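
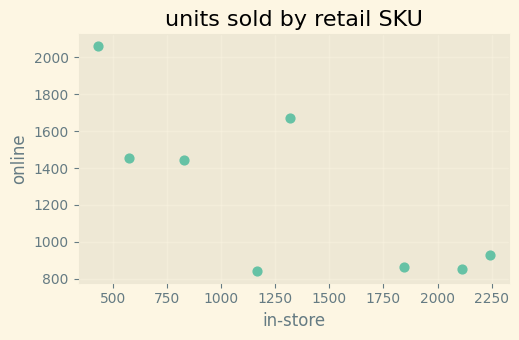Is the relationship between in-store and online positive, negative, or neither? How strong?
negative, strong

Points are negatively correlated; strong (|r| ≈ 0.8).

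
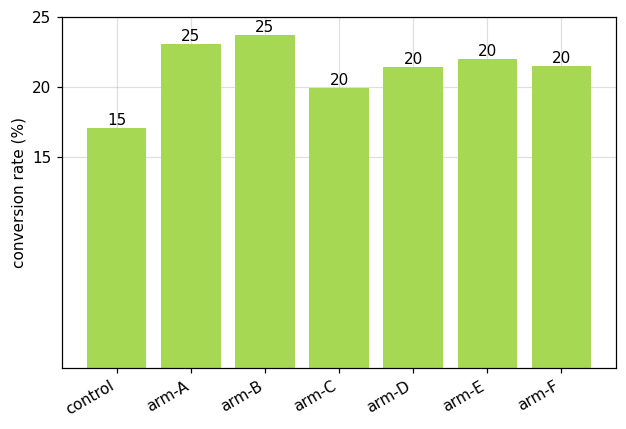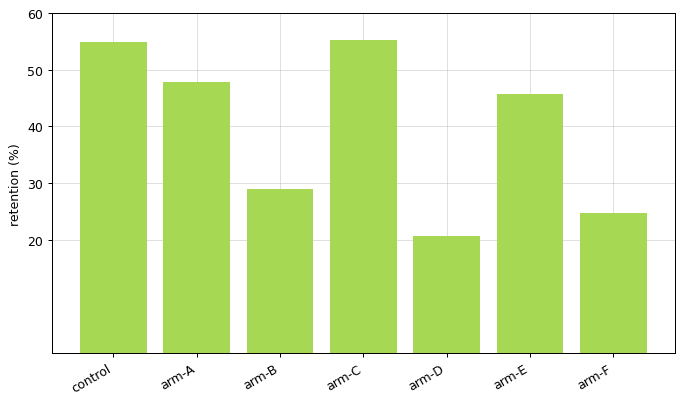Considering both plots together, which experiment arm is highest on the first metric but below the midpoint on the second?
arm-B

Chart 2 median retention (%) ≈ 50; below-median experiment arms: arm-B, arm-D, arm-F. Among those, arm-B has the highest conversion rate (%) (≈ 25).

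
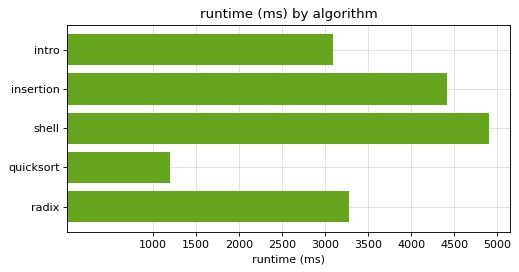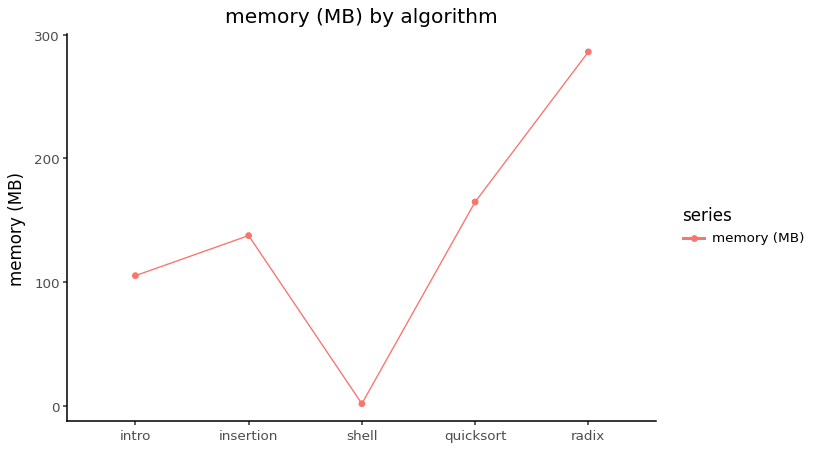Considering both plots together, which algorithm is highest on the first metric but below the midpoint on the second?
shell

Chart 2 median memory (MB) ≈ 150; below-median algorithms: intro, shell. Among those, shell has the highest runtime (ms) (≈ 5000).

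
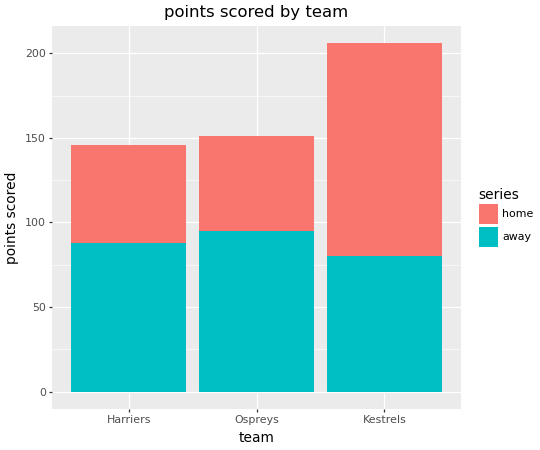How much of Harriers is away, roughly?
away top ≈ 80, bottom ≈ 0; segment ≈ 80.

≈ 80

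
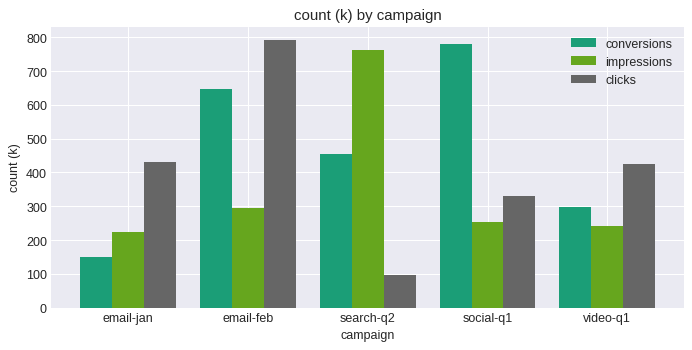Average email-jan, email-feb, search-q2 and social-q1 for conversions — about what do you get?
≈ 525

(200 + 600 + 500 + 800) / 4 ≈ 525.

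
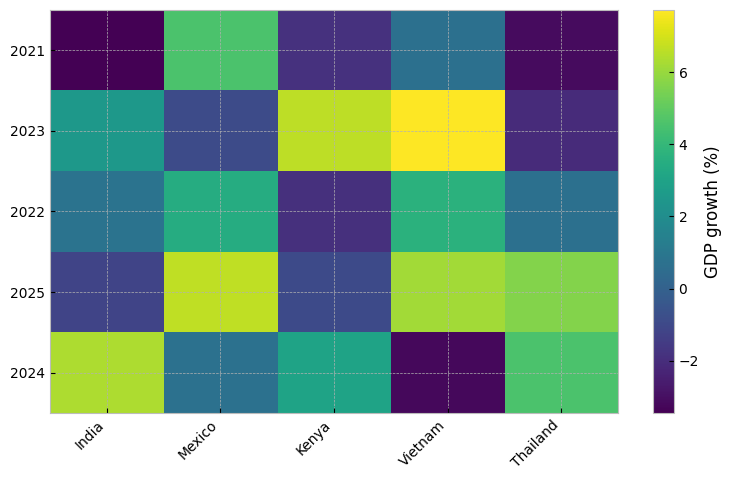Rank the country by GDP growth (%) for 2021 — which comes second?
Vietnam

Top 3 for 2021: Mexico ≈ 5, Vietnam ≈ 1, Kenya ≈ -2.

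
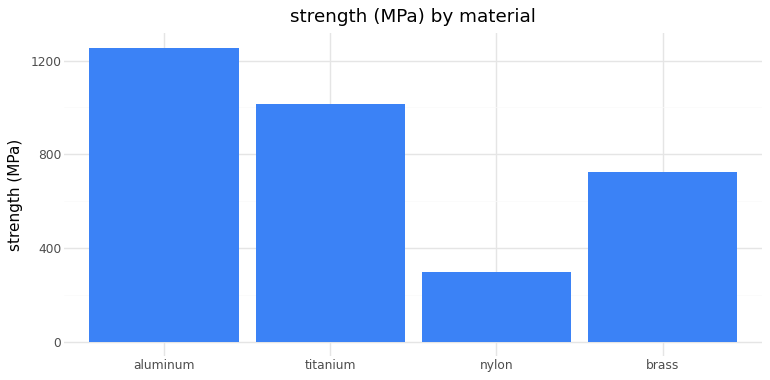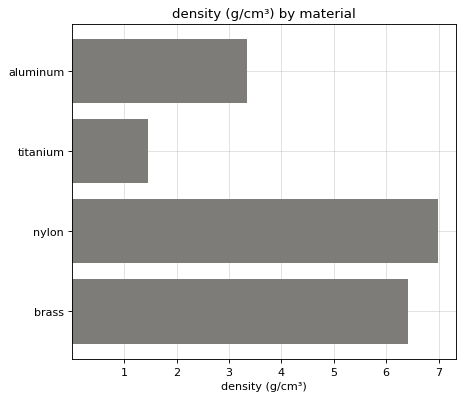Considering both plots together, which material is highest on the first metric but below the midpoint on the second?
Chart 2 median density (g/cm³) ≈ 5; below-median materials: aluminum, titanium. Among those, aluminum has the highest strength (MPa) (≈ 1200).

aluminum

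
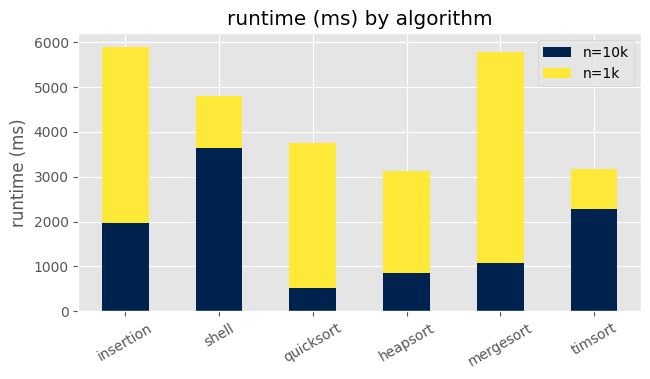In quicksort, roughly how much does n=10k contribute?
≈ 500

n=10k top ≈ 500, bottom ≈ 0; segment ≈ 500.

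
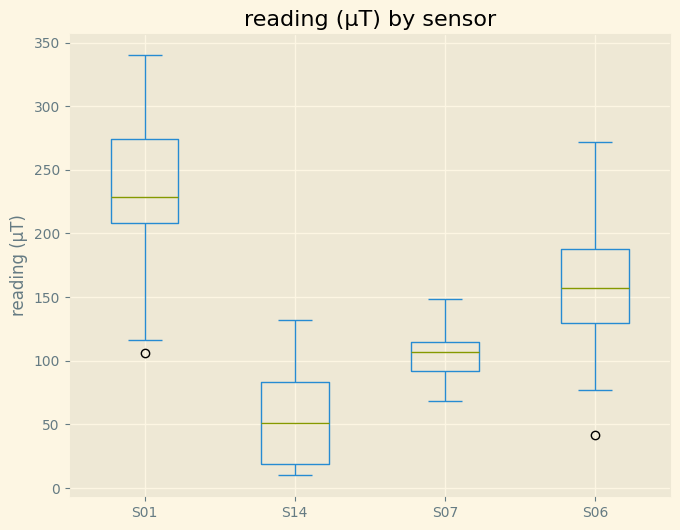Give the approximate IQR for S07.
≈ 20

Q3 ≈ 120, Q1 ≈ 100; IQR ≈ 20.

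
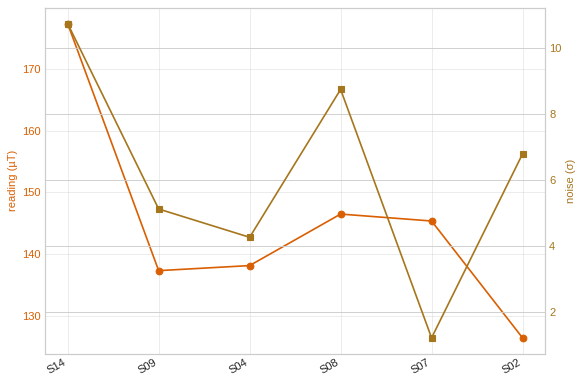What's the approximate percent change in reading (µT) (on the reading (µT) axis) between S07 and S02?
S07 ≈ 145, S02 ≈ 125; (125 − 145) / 145 ≈ -13.8%.

≈ -13.8%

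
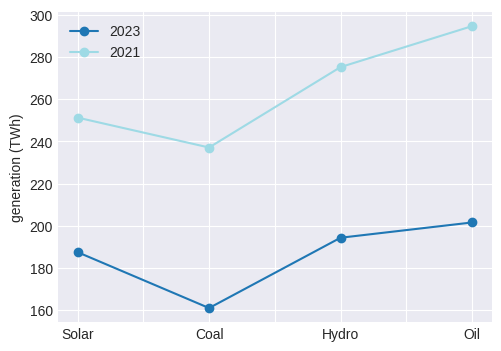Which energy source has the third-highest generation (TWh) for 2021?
Solar

Top 4 for 2021: Oil ≈ 300, Hydro ≈ 280, Solar ≈ 260, Coal ≈ 240.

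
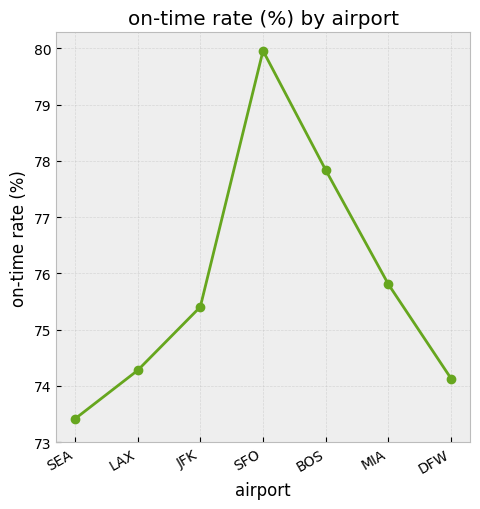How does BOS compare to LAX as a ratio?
≈ 1.05×

BOS ≈ 78, LAX ≈ 74; 78/74 ≈ 1.05.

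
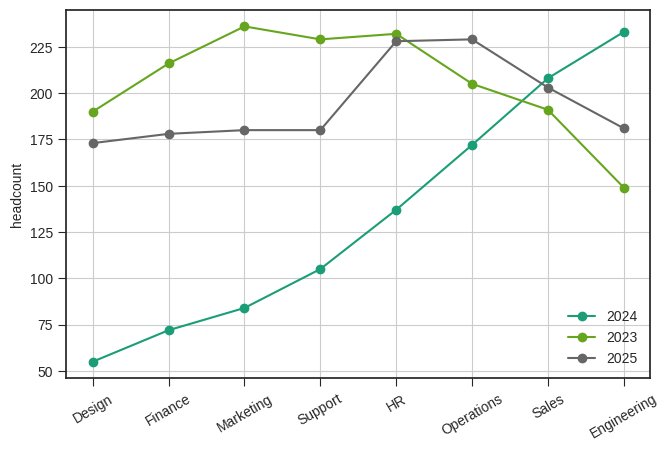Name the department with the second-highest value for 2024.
Top 3 for 2024: Engineering ≈ 240, Sales ≈ 200, Operations ≈ 180.

Sales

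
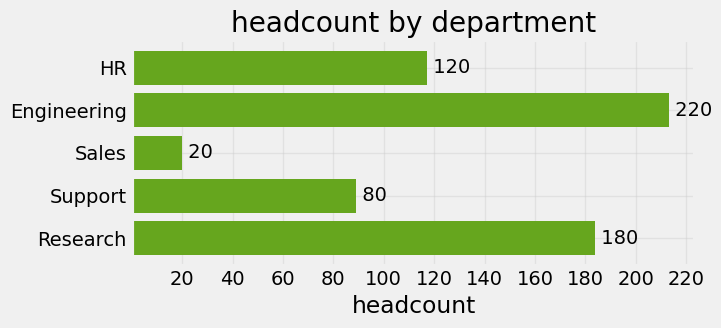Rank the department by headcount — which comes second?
Research

Top 3: Engineering ≈ 220, Research ≈ 180, HR ≈ 120.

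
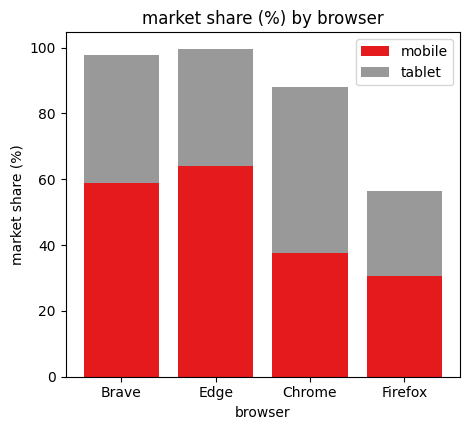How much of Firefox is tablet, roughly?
≈ 30

tablet top ≈ 60, bottom ≈ 30; segment ≈ 30.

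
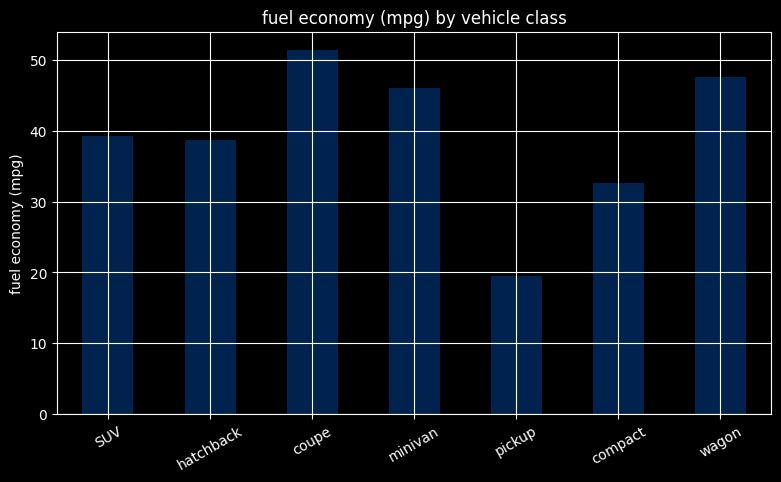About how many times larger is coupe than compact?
≈ 1.43×

coupe ≈ 50, compact ≈ 35; 50/35 ≈ 1.43.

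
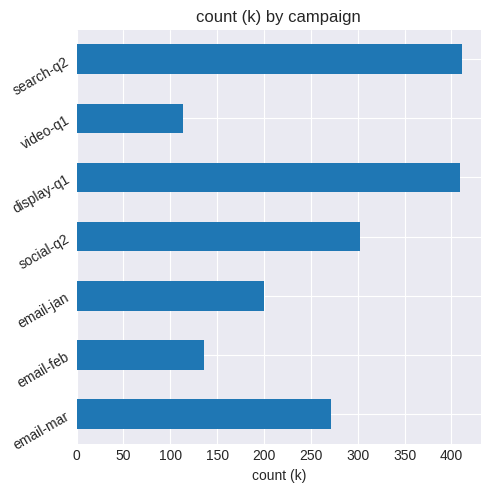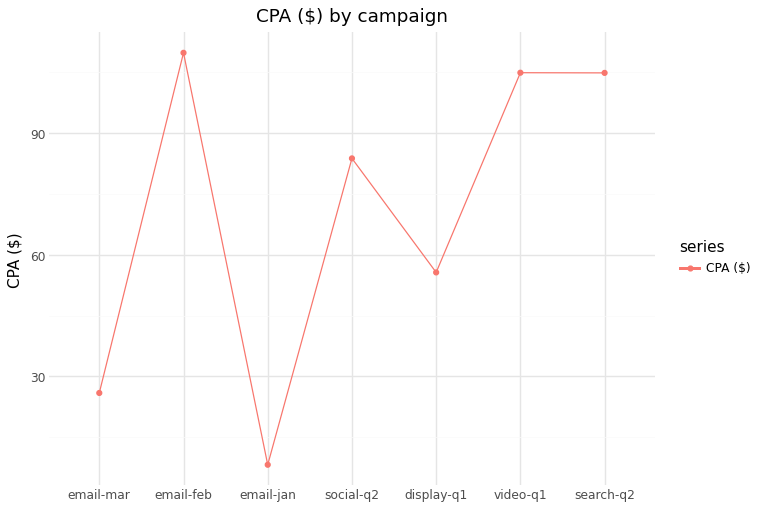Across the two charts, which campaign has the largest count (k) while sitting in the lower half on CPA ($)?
Chart 2 median CPA ($) ≈ 80; below-median campaigns: email-mar, email-jan, display-q1. Among those, display-q1 has the highest count (k) (≈ 400).

display-q1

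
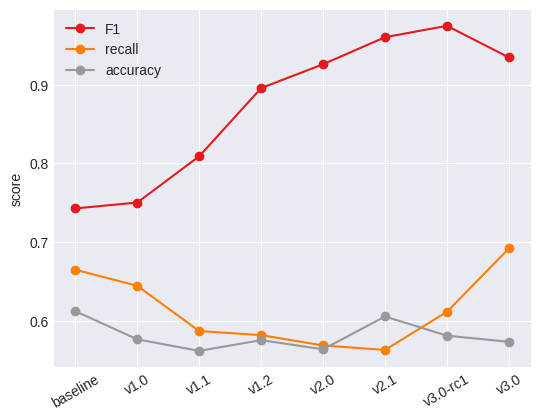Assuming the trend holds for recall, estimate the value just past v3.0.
≈ 0.775

Last three: 0.55, 0.60, 0.70 → slope ≈ 0.075/step → next ≈ 0.775.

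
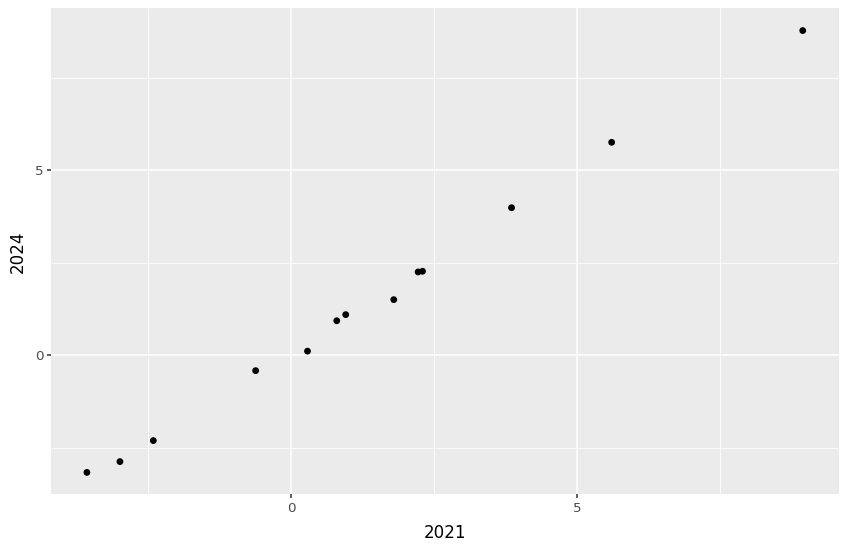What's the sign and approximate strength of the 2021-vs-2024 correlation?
Points are positively correlated; strong (|r| ≈ 1.0).

positive, strong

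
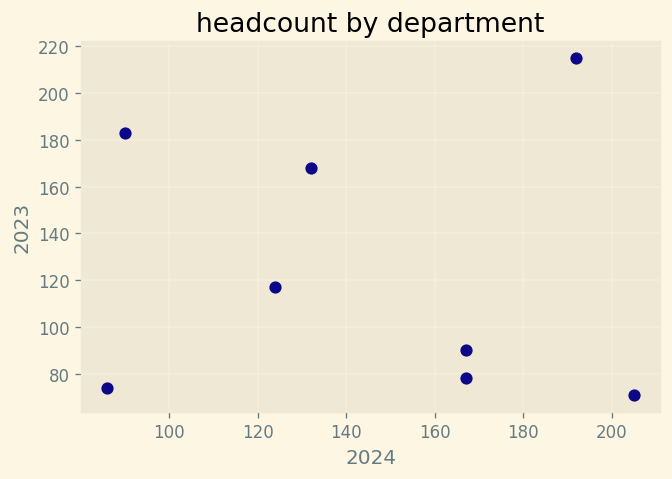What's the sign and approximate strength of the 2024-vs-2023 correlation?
Points are roughly uncorrelated; weak (|r| ≈ 0.1).

no clear correlation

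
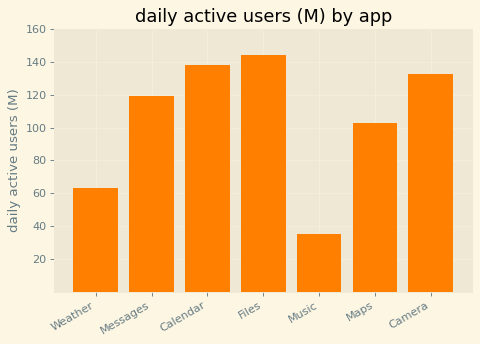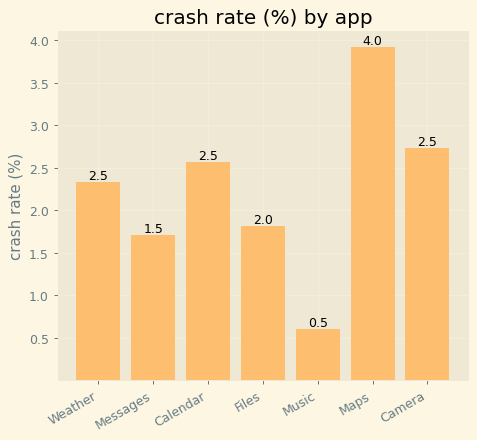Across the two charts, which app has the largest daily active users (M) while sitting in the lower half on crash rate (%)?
Chart 2 median crash rate (%) ≈ 2.5; below-median apps: Messages, Files, Music. Among those, Files has the highest daily active users (M) (≈ 140).

Files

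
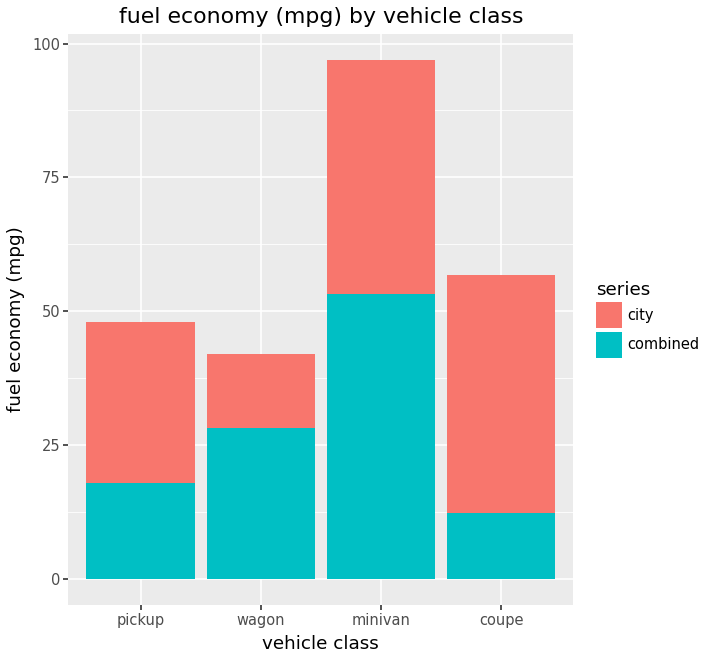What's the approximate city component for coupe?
≈ 50

city top ≈ 60, bottom ≈ 10; segment ≈ 50.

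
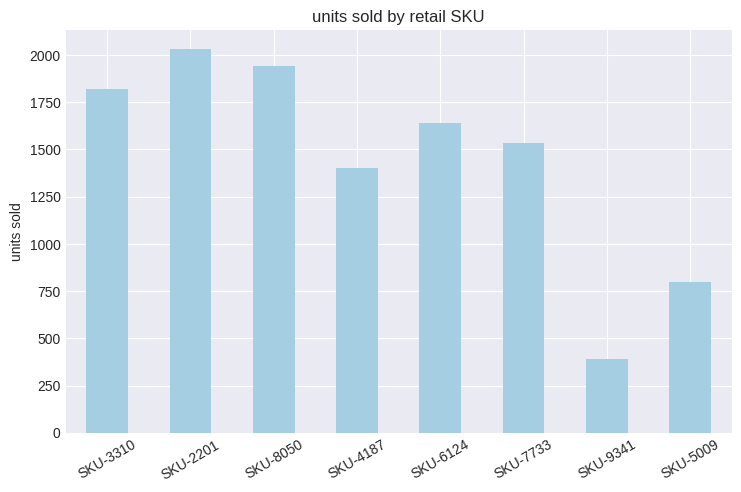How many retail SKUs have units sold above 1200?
Above 1200: SKU-3310, SKU-2201, SKU-8050, SKU-4187, SKU-6124, SKU-7733.

6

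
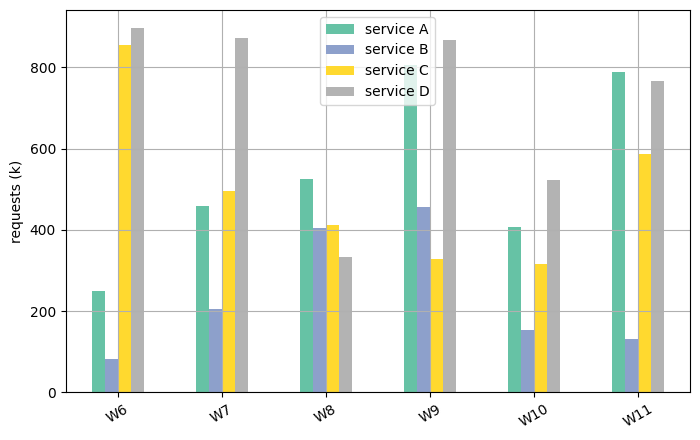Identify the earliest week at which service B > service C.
W8: service B ≈ 400 vs service C ≈ 400 (not yet); W9: service B ≈ 500 vs service C ≈ 300 (first crossover).

W9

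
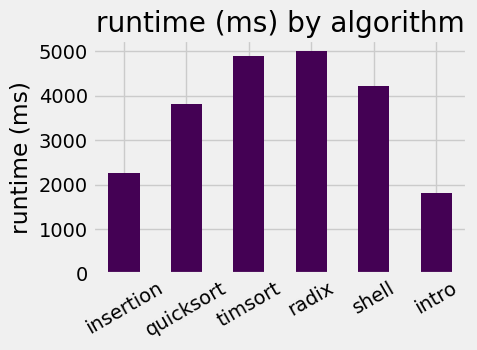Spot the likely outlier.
intro ≈ 2000; the rest sit between ≈ 2500 and ≈ 5000.

intro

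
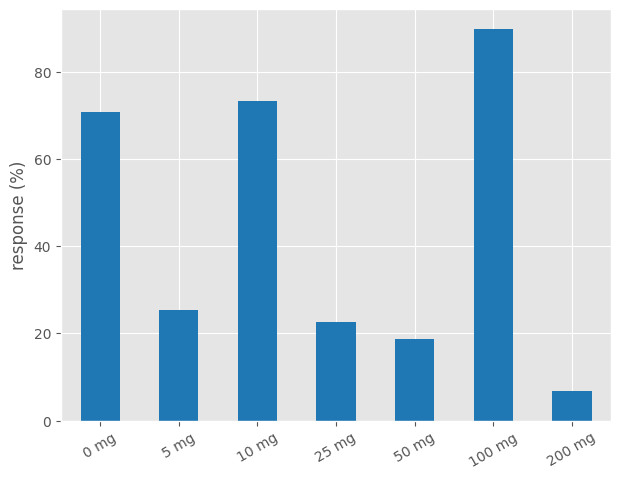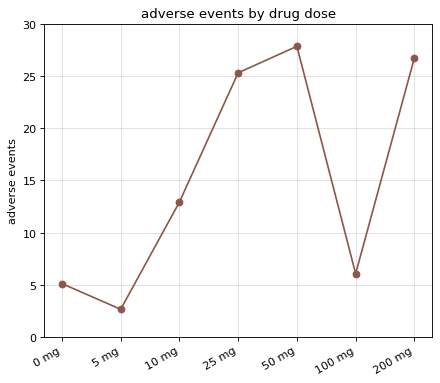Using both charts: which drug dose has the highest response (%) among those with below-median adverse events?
Chart 2 median adverse events ≈ 15; below-median drug doses: 0 mg, 5 mg, 100 mg. Among those, 100 mg has the highest response (%) (≈ 90).

100 mg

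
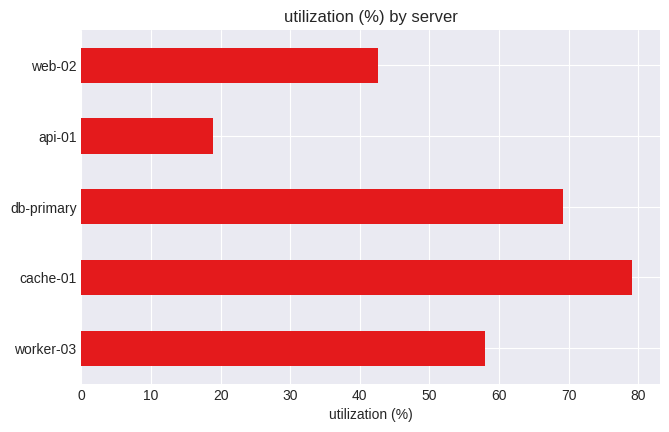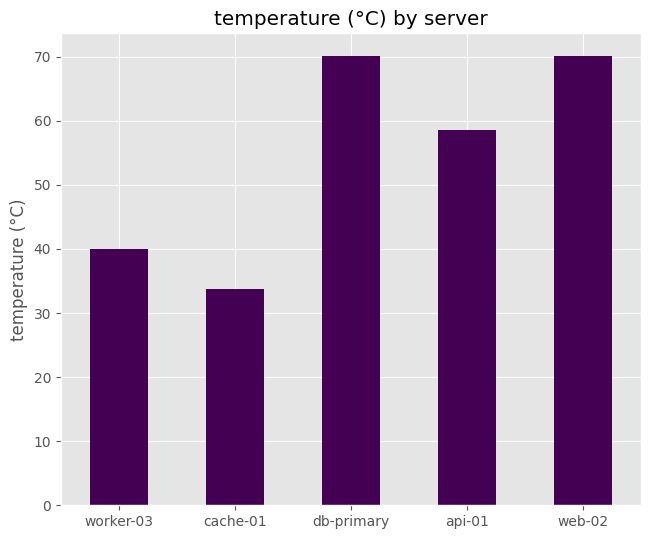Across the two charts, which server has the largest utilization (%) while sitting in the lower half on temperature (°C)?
Chart 2 median temperature (°C) ≈ 60; below-median servers: worker-03, cache-01. Among those, cache-01 has the highest utilization (%) (≈ 80).

cache-01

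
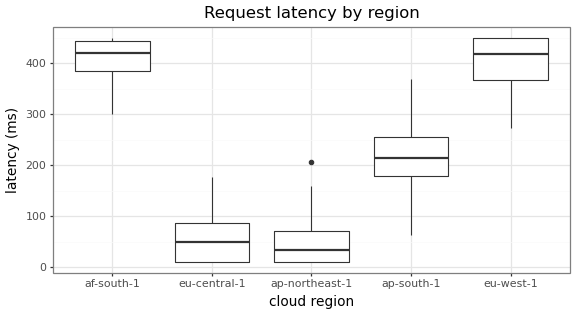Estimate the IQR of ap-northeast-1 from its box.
Q3 ≈ 50, Q1 ≈ 0; IQR ≈ 50.

≈ 50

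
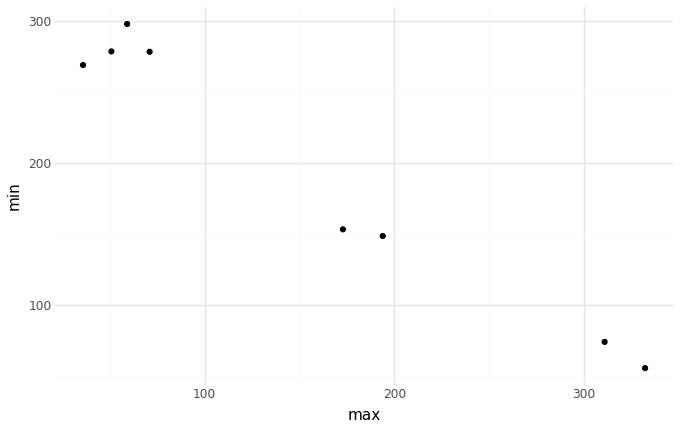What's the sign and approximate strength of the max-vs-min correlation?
Points are negatively correlated; strong (|r| ≈ 1.0).

negative, strong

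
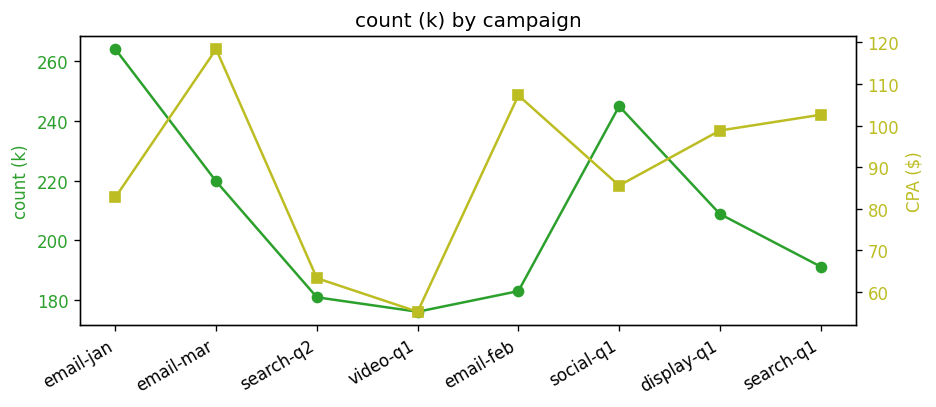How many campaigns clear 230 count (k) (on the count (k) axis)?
Above 230: email-jan, social-q1.

2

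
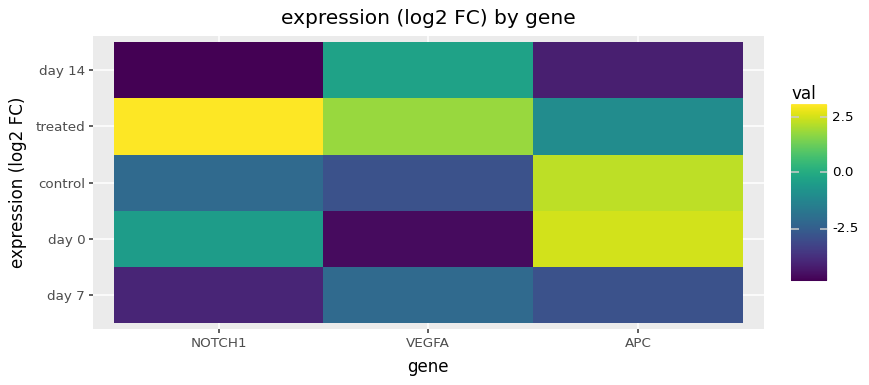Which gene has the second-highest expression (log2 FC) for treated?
VEGFA

Top 3 for treated: NOTCH1 ≈ 3, VEGFA ≈ 2, APC ≈ -1.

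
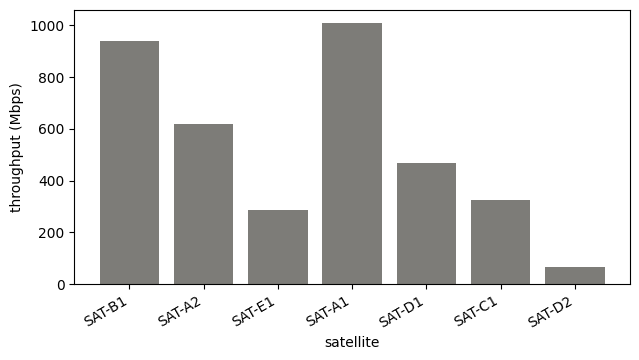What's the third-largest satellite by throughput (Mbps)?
SAT-A2

Top 4: SAT-A1 ≈ 1000, SAT-B1 ≈ 900, SAT-A2 ≈ 600, SAT-D1 ≈ 500.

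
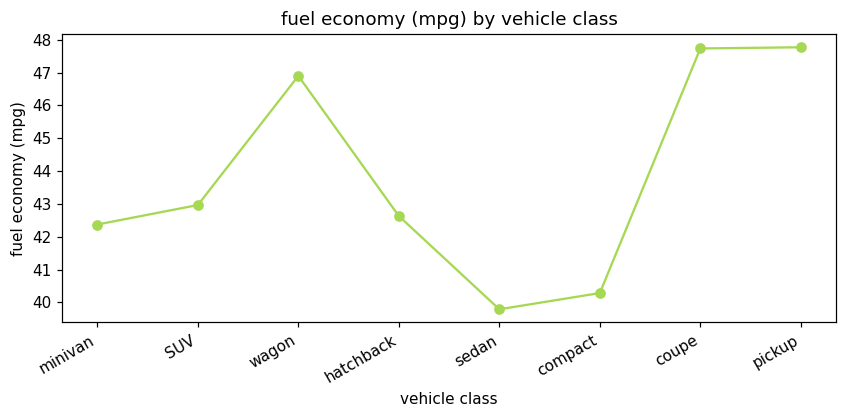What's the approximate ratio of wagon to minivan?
≈ 1.12×

wagon ≈ 47, minivan ≈ 42; 47/42 ≈ 1.12.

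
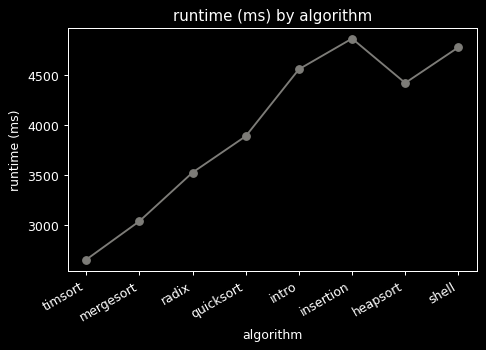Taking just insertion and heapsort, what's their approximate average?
≈ 4600

(4800 + 4400) / 2 ≈ 4600.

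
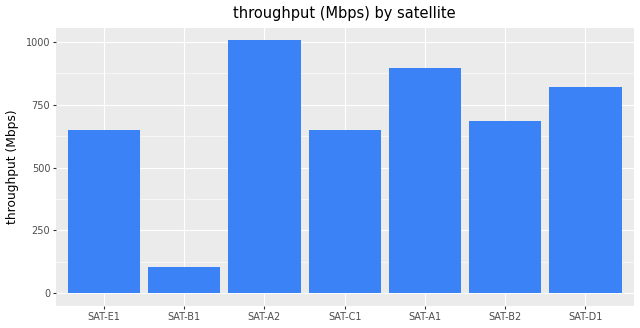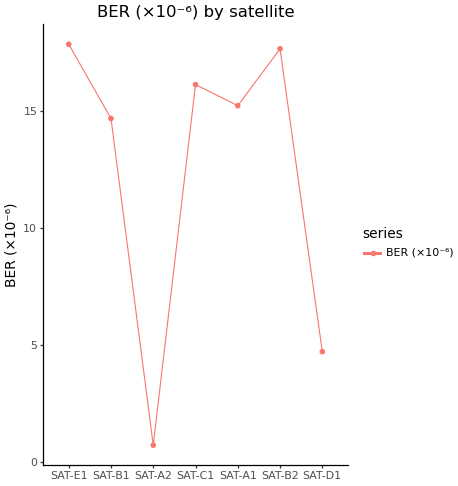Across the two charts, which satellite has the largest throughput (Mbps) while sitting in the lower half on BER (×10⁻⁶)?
Chart 2 median BER (×10⁻⁶) ≈ 16; below-median satellites: SAT-B1, SAT-A2, SAT-D1. Among those, SAT-A2 has the highest throughput (Mbps) (≈ 1000).

SAT-A2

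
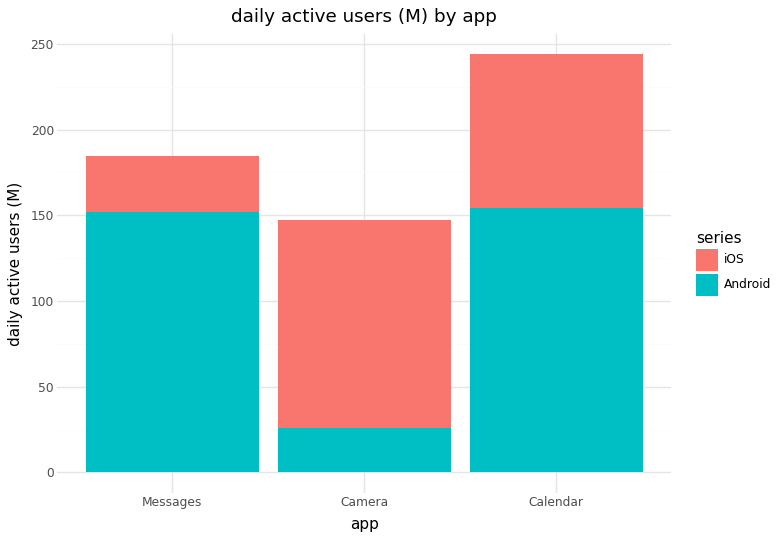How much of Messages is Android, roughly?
Android top ≈ 150, bottom ≈ 0; segment ≈ 150.

≈ 150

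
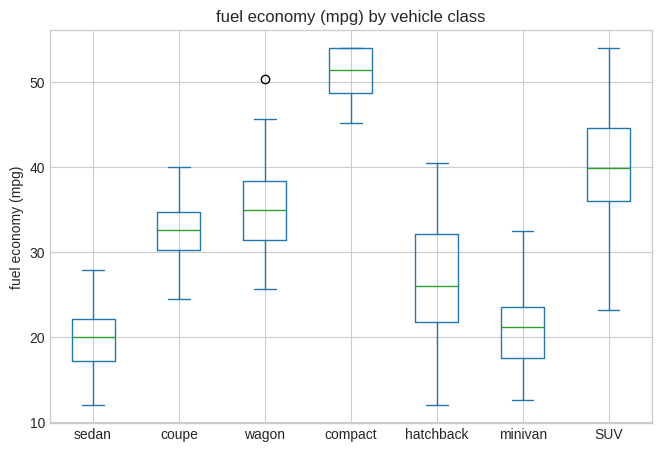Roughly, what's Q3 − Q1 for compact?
Q3 ≈ 55, Q1 ≈ 50; IQR ≈ 5.

≈ 5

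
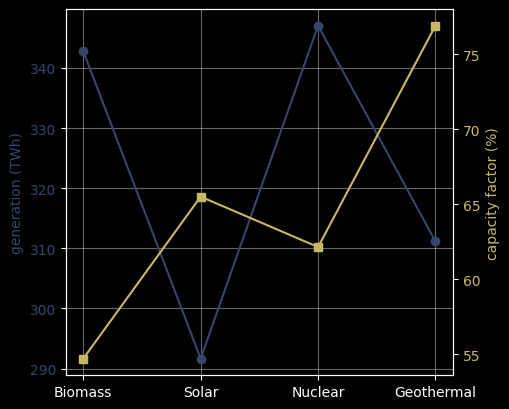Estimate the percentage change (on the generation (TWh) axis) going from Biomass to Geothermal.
≈ -10.1%

Biomass ≈ 345, Geothermal ≈ 310; (310 − 345) / 345 ≈ -10.1%.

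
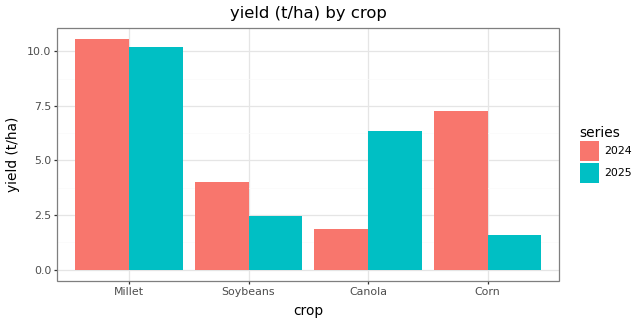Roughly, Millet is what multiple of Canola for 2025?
≈ 1.67×

Millet ≈ 10, Canola ≈ 6; 10/6 ≈ 1.67.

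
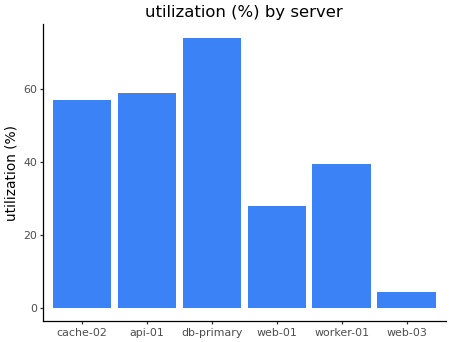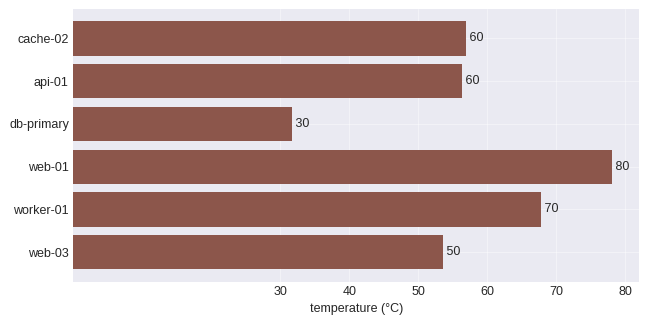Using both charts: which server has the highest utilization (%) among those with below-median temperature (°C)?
Chart 2 median temperature (°C) ≈ 60; below-median servers: api-01, db-primary, web-03. Among those, db-primary has the highest utilization (%) (≈ 70).

db-primary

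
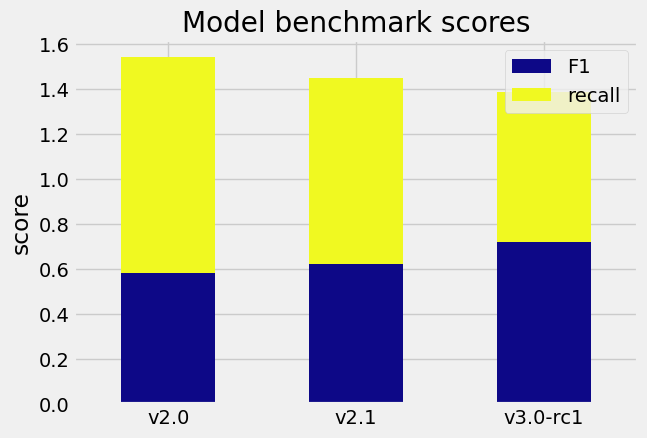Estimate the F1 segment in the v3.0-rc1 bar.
F1 top ≈ 0.8, bottom ≈ 0.0; segment ≈ 0.8.

≈ 0.8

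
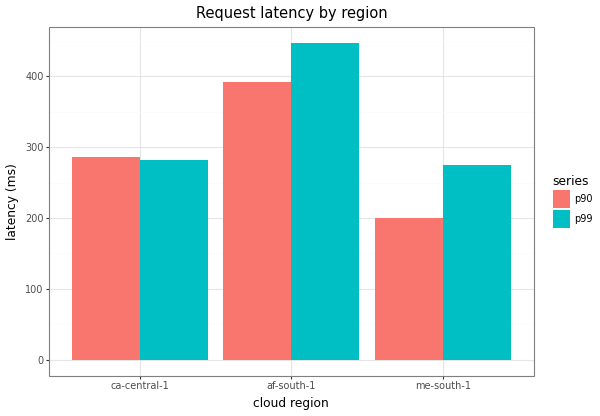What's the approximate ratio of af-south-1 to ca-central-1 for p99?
af-south-1 ≈ 450, ca-central-1 ≈ 300; 450/300 ≈ 1.5.

≈ 1.5×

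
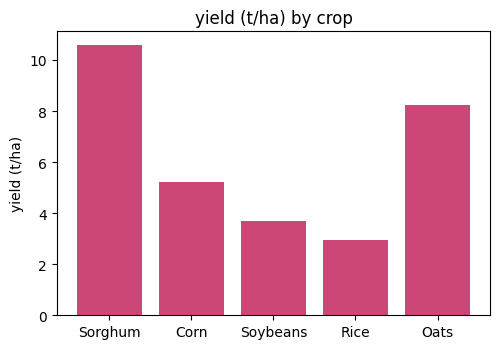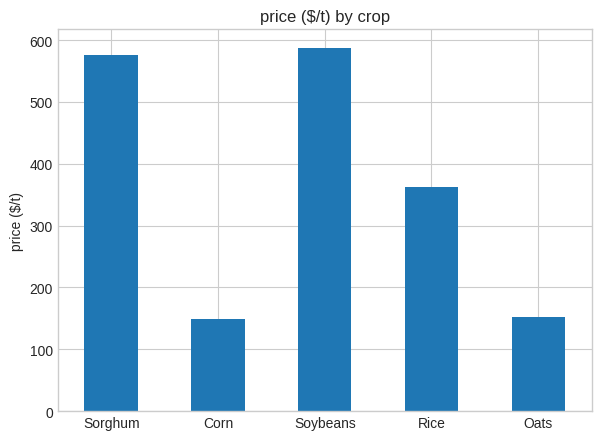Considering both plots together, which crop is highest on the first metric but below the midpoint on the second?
Chart 2 median price ($/t) ≈ 400; below-median crops: Corn, Oats. Among those, Oats has the highest yield (t/ha) (≈ 8).

Oats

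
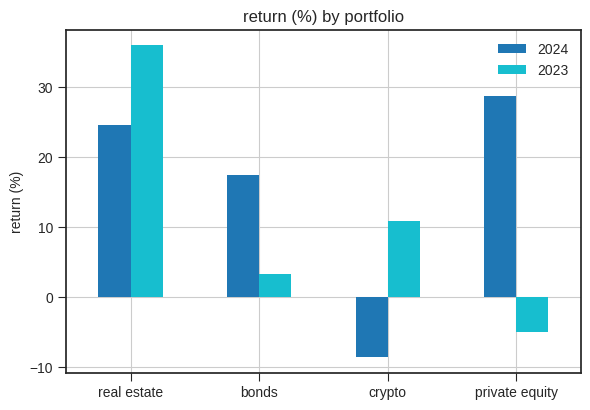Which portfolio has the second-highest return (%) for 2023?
Top 3 for 2023: real estate ≈ 35, crypto ≈ 10, bonds ≈ 5.

crypto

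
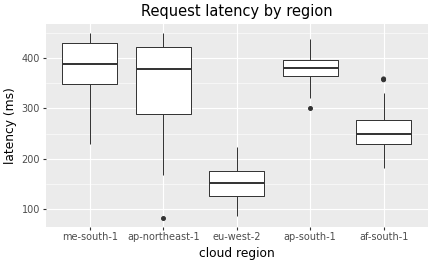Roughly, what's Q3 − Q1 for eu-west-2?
≈ 60

Q3 ≈ 180, Q1 ≈ 120; IQR ≈ 60.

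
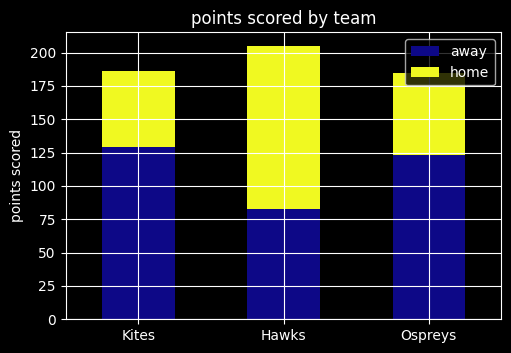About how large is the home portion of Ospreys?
home top ≈ 180, bottom ≈ 120; segment ≈ 60.

≈ 60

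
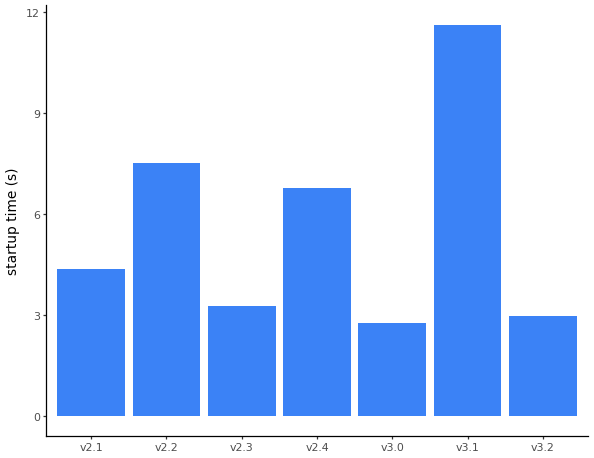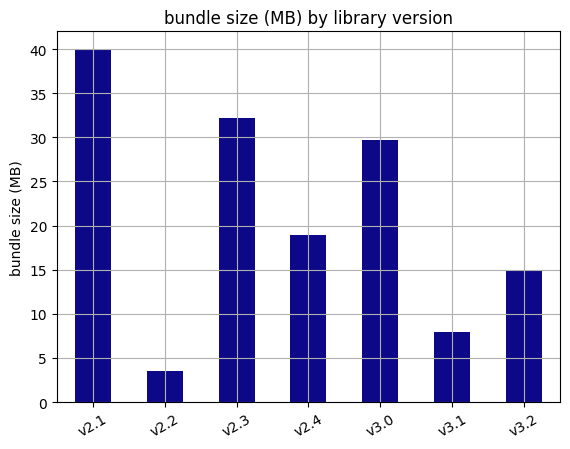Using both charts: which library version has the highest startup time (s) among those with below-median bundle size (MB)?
Chart 2 median bundle size (MB) ≈ 20; below-median library versions: v2.2, v3.1, v3.2. Among those, v3.1 has the highest startup time (s) (≈ 12).

v3.1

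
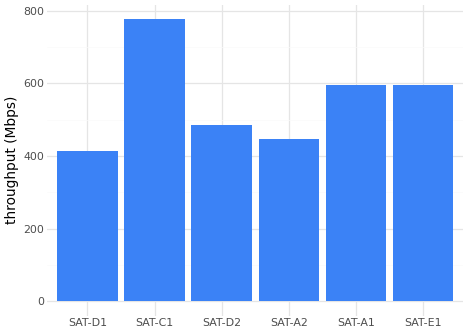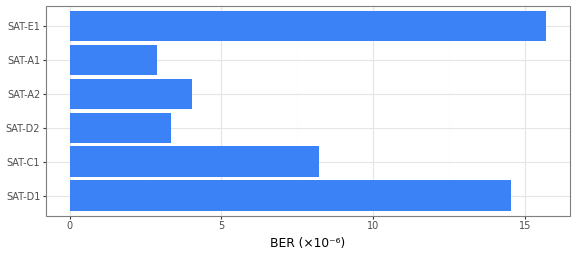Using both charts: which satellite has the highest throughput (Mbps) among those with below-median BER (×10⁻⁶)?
SAT-A1

Chart 2 median BER (×10⁻⁶) ≈ 6; below-median satellites: SAT-D2, SAT-A2, SAT-A1. Among those, SAT-A1 has the highest throughput (Mbps) (≈ 600).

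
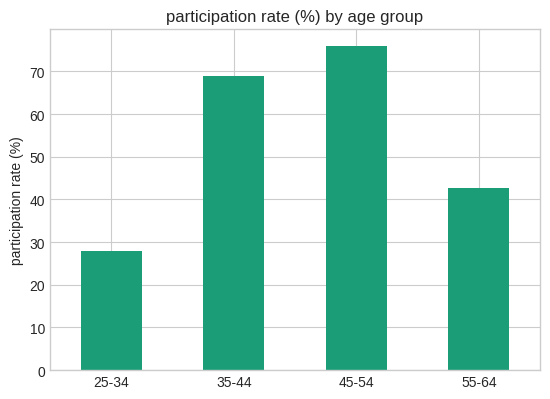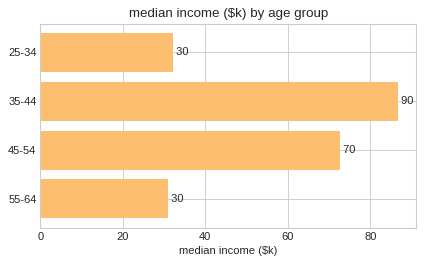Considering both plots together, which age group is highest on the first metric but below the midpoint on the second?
55-64

Chart 2 median median income ($k) ≈ 50; below-median age groups: 25-34, 55-64. Among those, 55-64 has the highest participation rate (%) (≈ 40).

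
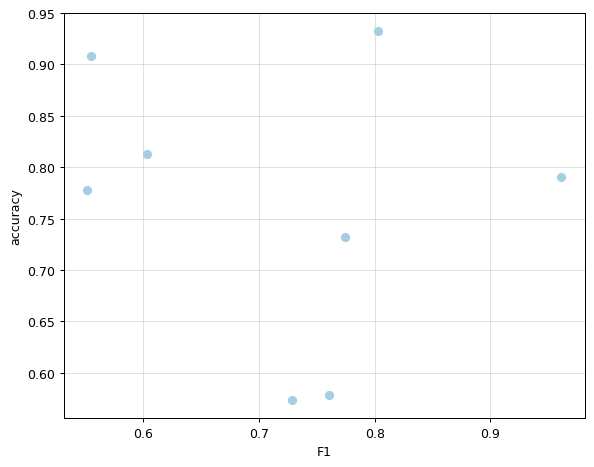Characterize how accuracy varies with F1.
Points are roughly uncorrelated; weak (|r| ≈ 0.2).

no clear correlation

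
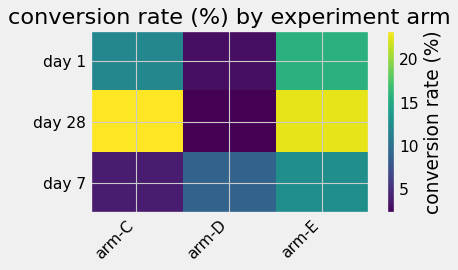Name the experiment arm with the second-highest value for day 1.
Top 3 for day 1: arm-E ≈ 16, arm-C ≈ 12, arm-D ≈ 4.

arm-C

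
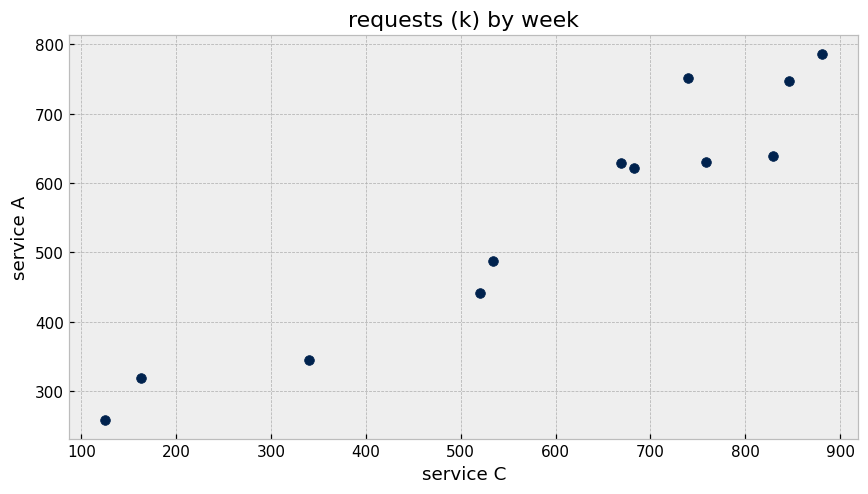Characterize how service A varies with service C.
Points are positively correlated; strong (|r| ≈ 1.0).

positive, strong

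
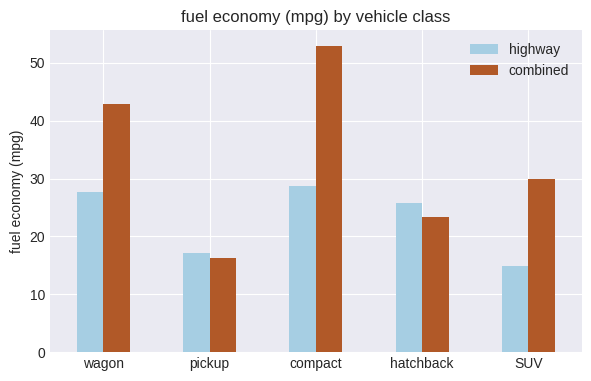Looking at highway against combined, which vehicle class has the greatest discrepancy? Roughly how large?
compact, ≈ 25 mpg

compact: highway ≈ 30, combined ≈ 55 → gap ≈ 25. Next-largest (wagon) is only ≈ 15.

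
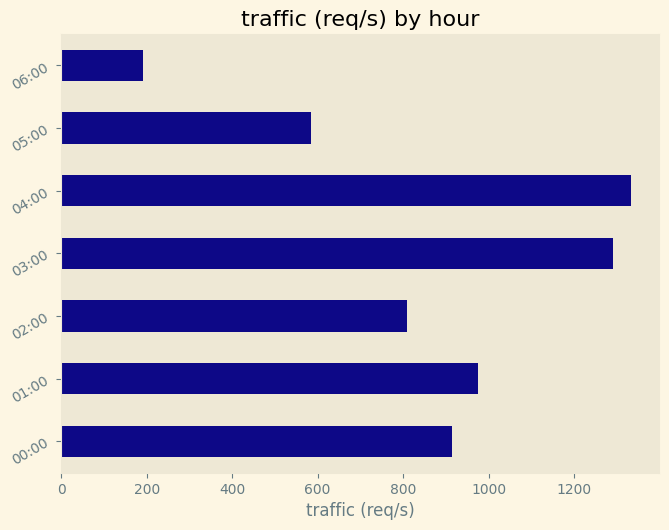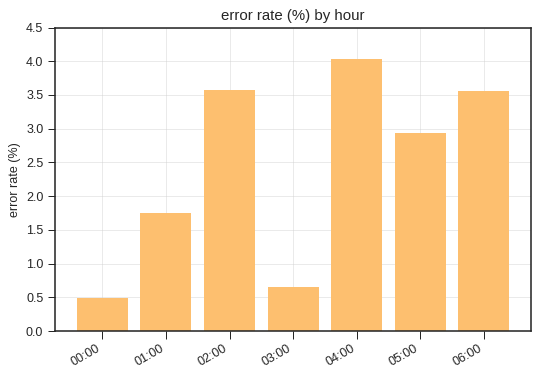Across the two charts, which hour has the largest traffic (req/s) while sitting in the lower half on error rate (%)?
Chart 2 median error rate (%) ≈ 3; below-median hours: 00:00, 01:00, 03:00. Among those, 03:00 has the highest traffic (req/s) (≈ 1200).

03:00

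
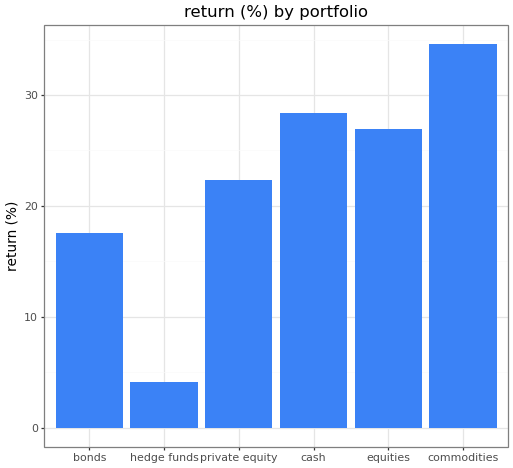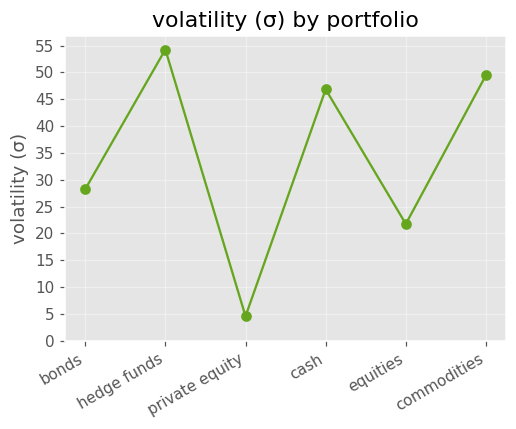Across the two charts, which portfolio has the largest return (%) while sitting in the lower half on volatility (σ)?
Chart 2 median volatility (σ) ≈ 40; below-median portfolios: bonds, private equity, equities. Among those, equities has the highest return (%) (≈ 25).

equities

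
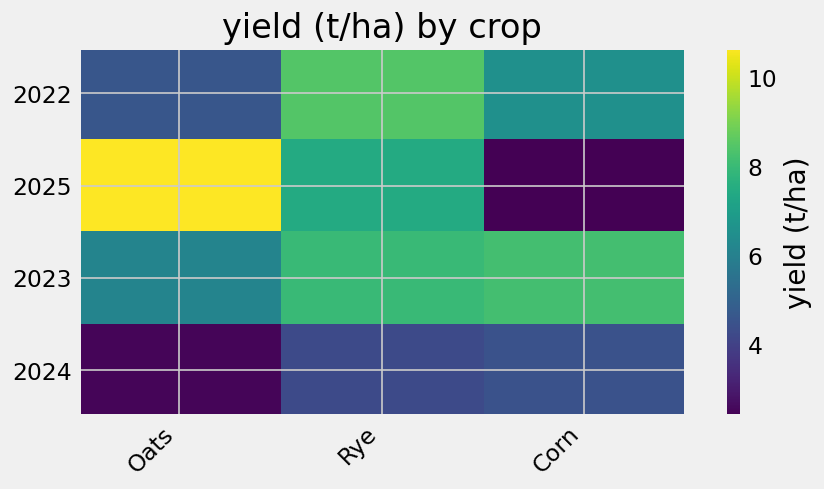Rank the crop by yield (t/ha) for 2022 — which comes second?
Top 3 for 2022: Rye ≈ 8, Corn ≈ 7, Oats ≈ 5.

Corn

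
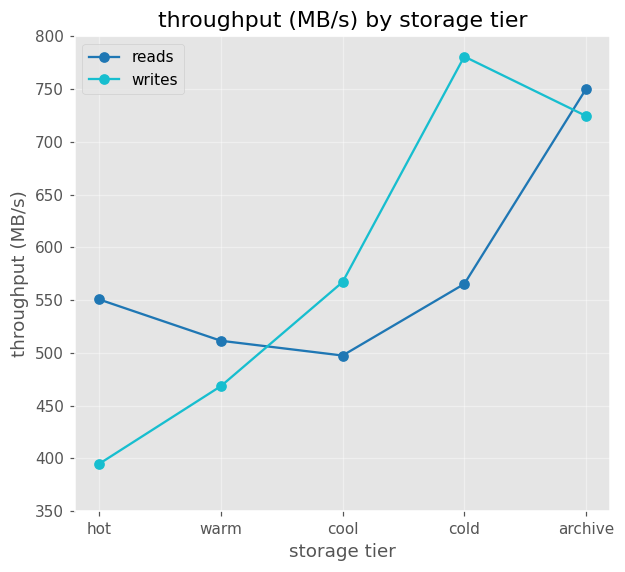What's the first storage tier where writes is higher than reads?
warm: writes ≈ 450 vs reads ≈ 500 (not yet); cool: writes ≈ 550 vs reads ≈ 500 (first crossover).

cool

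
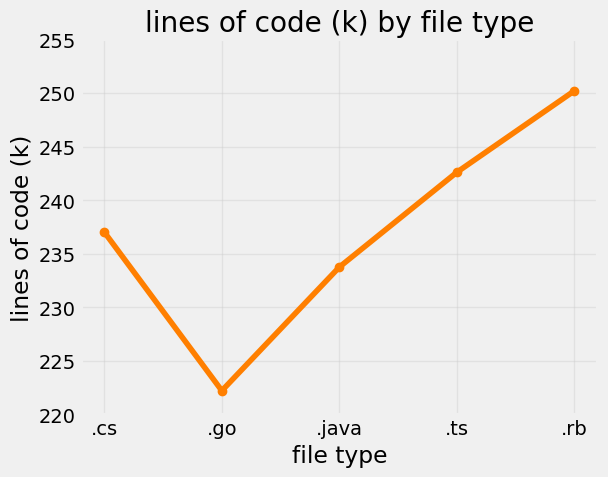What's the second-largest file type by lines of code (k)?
.ts

Top 3: .rb ≈ 250, .ts ≈ 245, .cs ≈ 235.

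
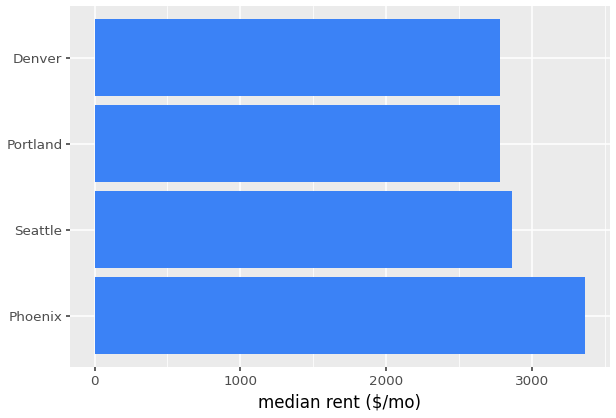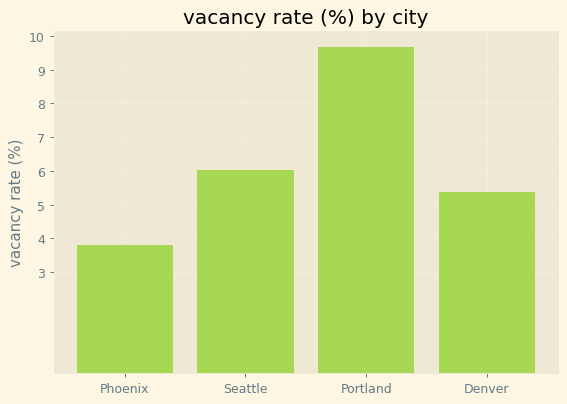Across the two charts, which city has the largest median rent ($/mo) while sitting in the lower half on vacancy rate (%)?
Chart 2 median vacancy rate (%) ≈ 6; below-median cities: Phoenix, Denver. Among those, Phoenix has the highest median rent ($/mo) (≈ 3500).

Phoenix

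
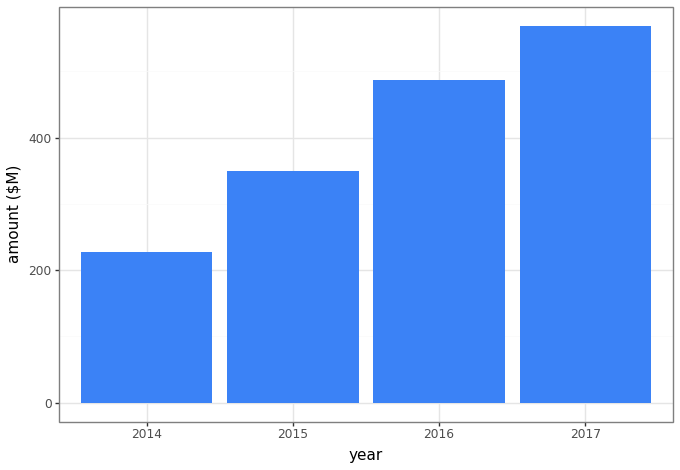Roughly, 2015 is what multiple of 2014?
2015 ≈ 350, 2014 ≈ 250; 350/250 ≈ 1.4.

≈ 1.4×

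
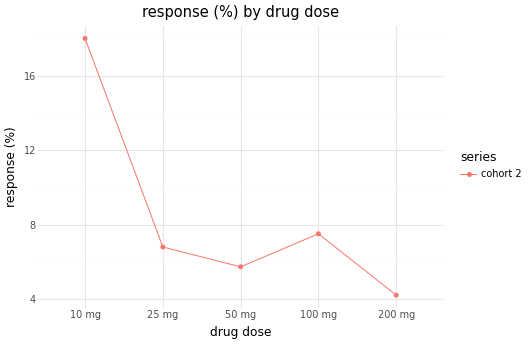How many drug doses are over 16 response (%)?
Above 16: 10 mg.

1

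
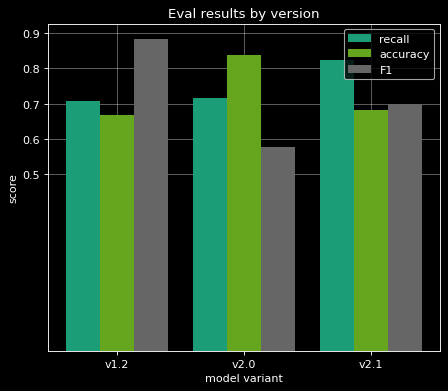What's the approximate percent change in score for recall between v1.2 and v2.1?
≈ +14.3%

v1.2 ≈ 0.7, v2.1 ≈ 0.8; (0.8 − 0.7) / 0.7 ≈ +14.3%.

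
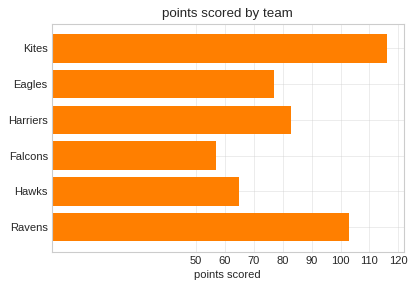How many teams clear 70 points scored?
4

Above 70: Kites, Eagles, Harriers, Ravens.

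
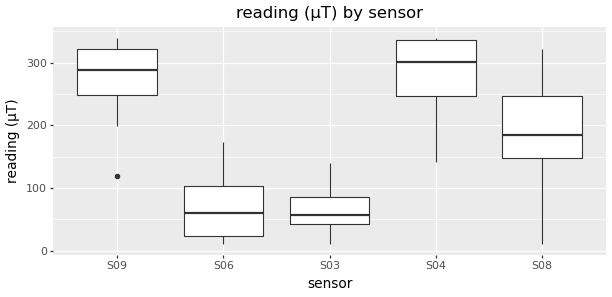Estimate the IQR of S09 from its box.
Q3 ≈ 320, Q1 ≈ 240; IQR ≈ 80.

≈ 80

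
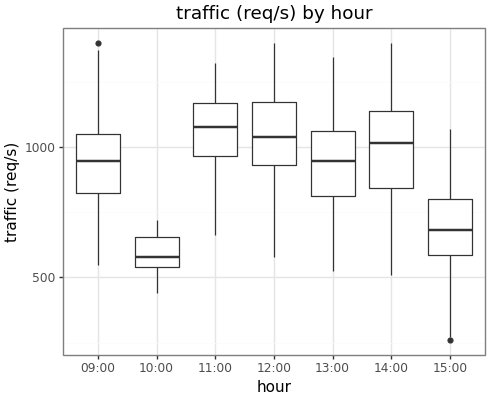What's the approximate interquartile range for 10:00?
≈ 100

Q3 ≈ 650, Q1 ≈ 550; IQR ≈ 100.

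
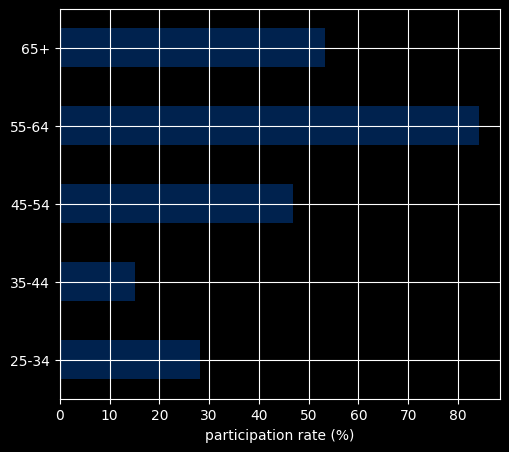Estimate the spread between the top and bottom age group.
≈ 60

Max 55-64 ≈ 80, min 35-44 ≈ 20; range ≈ 60.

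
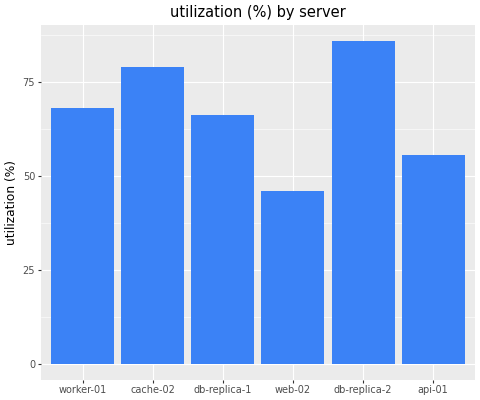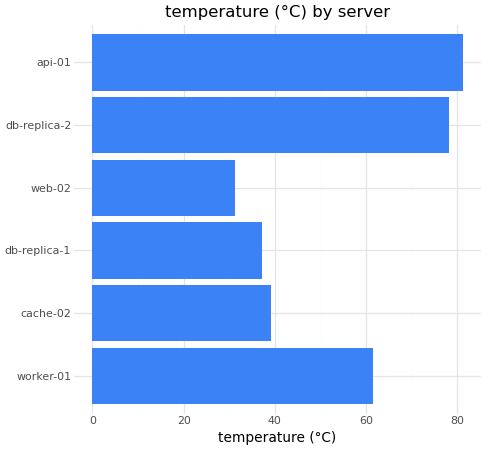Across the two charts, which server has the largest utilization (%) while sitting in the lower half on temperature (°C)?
Chart 2 median temperature (°C) ≈ 50; below-median servers: cache-02, db-replica-1, web-02. Among those, cache-02 has the highest utilization (%) (≈ 80).

cache-02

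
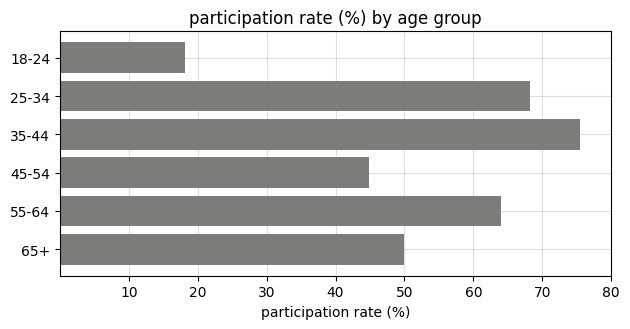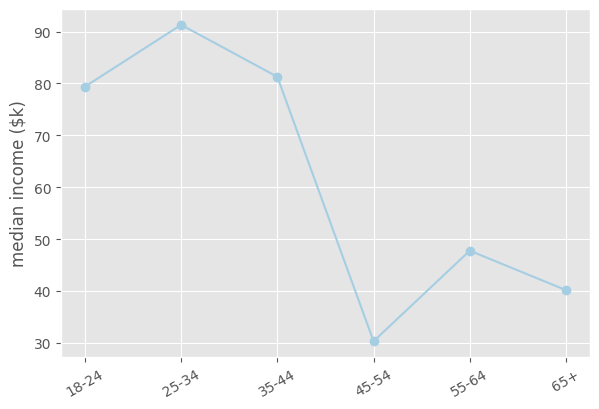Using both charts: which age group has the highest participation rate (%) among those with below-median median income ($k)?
Chart 2 median median income ($k) ≈ 60; below-median age groups: 45-54, 55-64, 65+. Among those, 55-64 has the highest participation rate (%) (≈ 60).

55-64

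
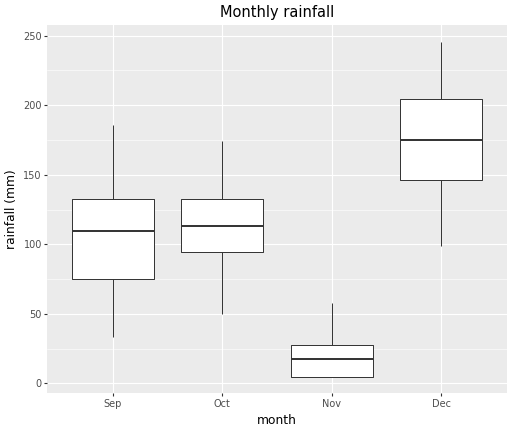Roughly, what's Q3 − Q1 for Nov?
Q3 ≈ 20, Q1 ≈ 0; IQR ≈ 20.

≈ 20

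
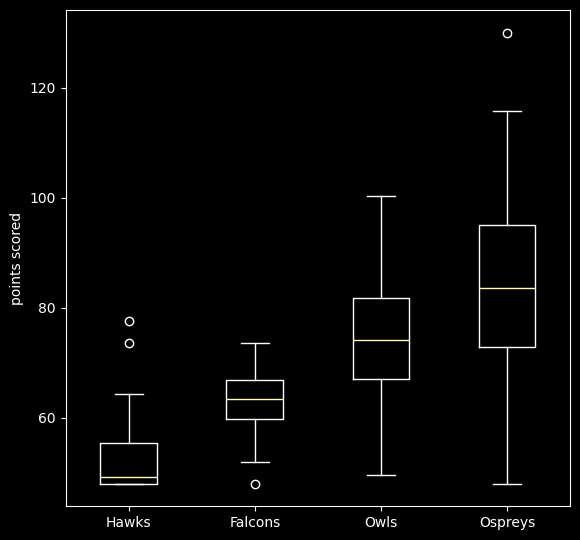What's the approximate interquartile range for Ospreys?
Q3 ≈ 95, Q1 ≈ 75; IQR ≈ 20.

≈ 20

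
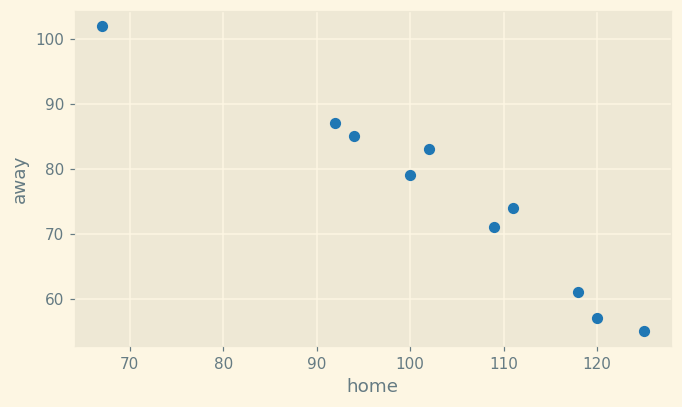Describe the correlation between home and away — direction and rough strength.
negative, strong

Points are negatively correlated; strong (|r| ≈ 1.0).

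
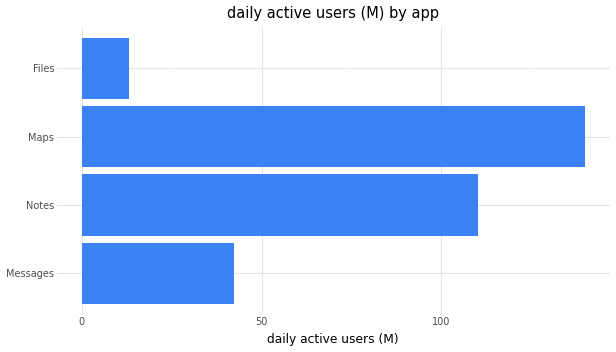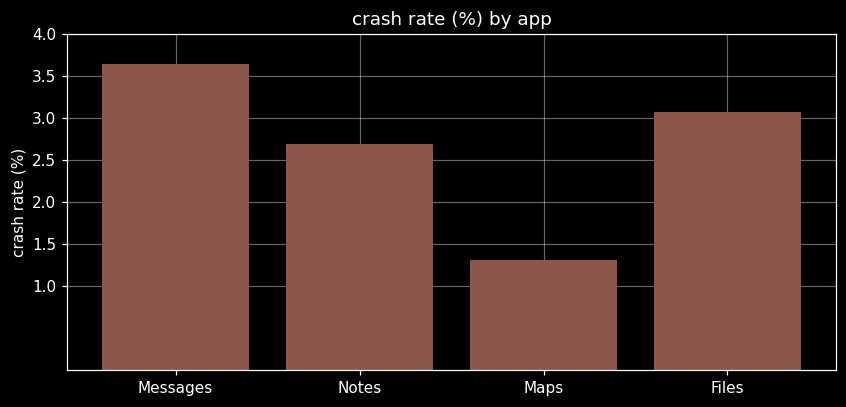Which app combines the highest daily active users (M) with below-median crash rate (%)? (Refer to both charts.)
Maps

Chart 2 median crash rate (%) ≈ 3; below-median apps: Notes, Maps. Among those, Maps has the highest daily active users (M) (≈ 140).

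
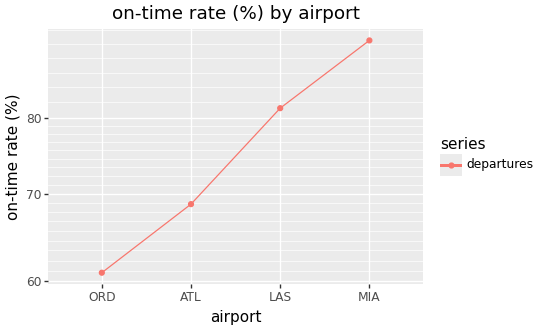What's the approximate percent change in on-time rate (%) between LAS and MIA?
≈ +12.5%

LAS ≈ 80, MIA ≈ 90; (90 − 80) / 80 ≈ +12.5%.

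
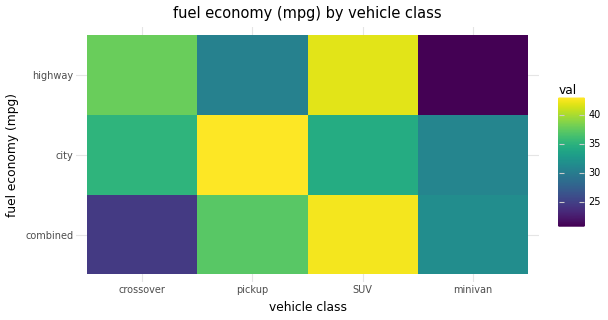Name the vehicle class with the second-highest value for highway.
Top 3 for highway: SUV ≈ 42, crossover ≈ 38, pickup ≈ 30.

crossover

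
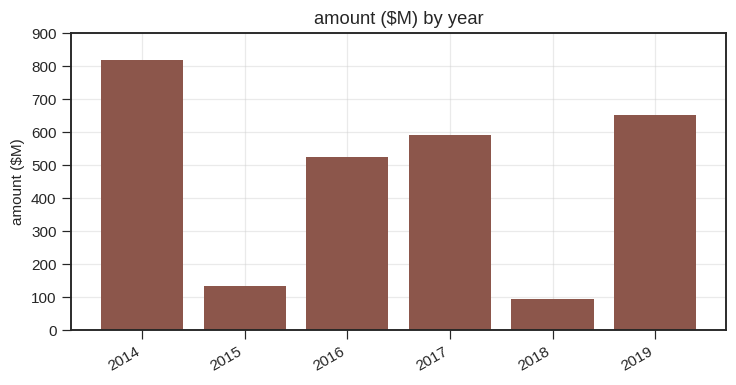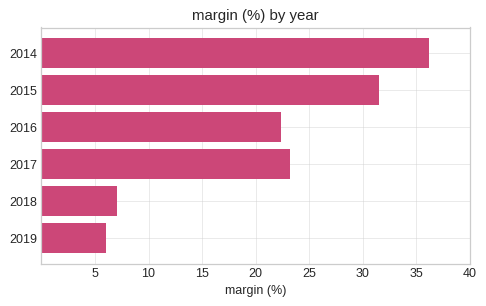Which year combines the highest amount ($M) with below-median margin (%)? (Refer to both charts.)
Chart 2 median margin (%) ≈ 25; below-median years: 2016, 2018, 2019. Among those, 2019 has the highest amount ($M) (≈ 700).

2019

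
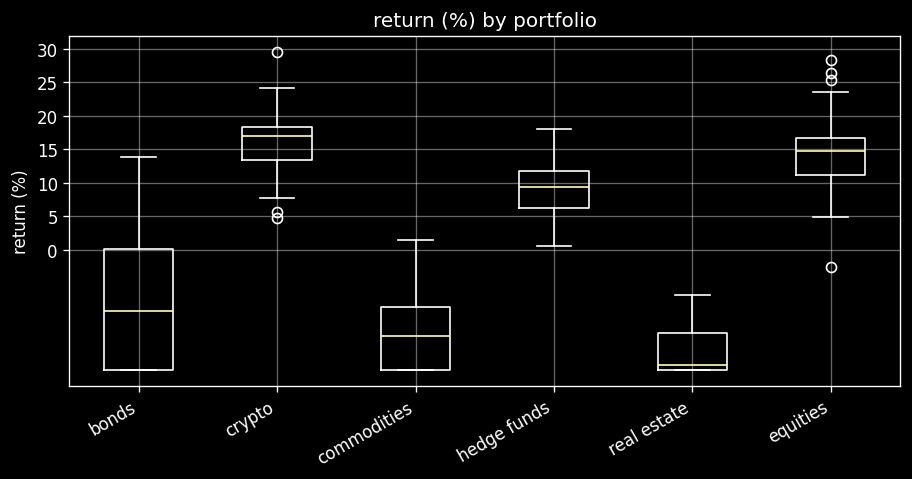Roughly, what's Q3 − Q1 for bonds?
Q3 ≈ 0, Q1 ≈ -20; IQR ≈ 20.

≈ 20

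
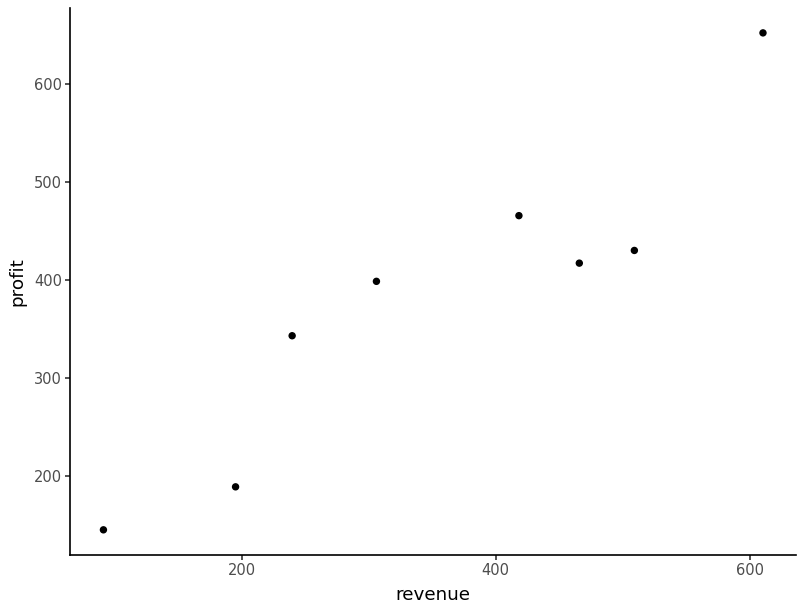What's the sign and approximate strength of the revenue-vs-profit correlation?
Points are positively correlated; strong (|r| ≈ 0.9).

positive, strong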